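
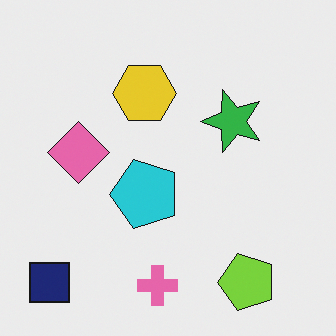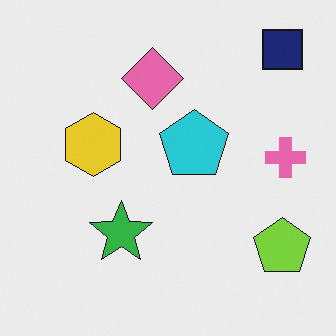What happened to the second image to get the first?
The first image is the second transposed (reflected across the top-left ↔ bottom-right diagonal).

Shapes have swapped their row and column positions — what was in the top-right is now in the bottom-left — a diagonal reflection.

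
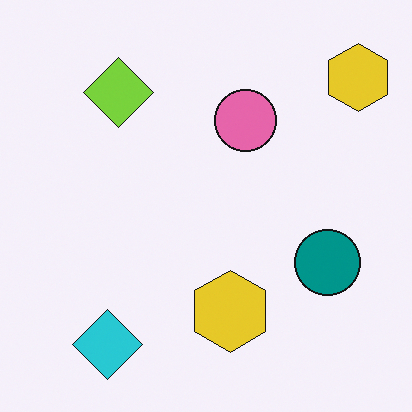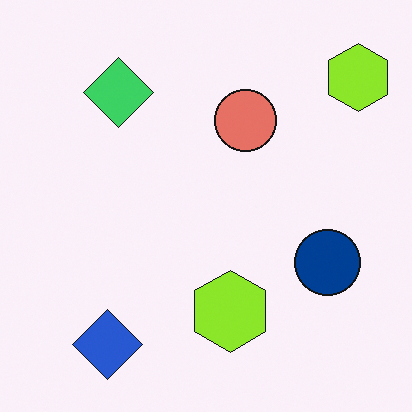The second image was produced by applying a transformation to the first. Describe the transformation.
The image was hue-shifted by a small amount.

Every shape's color has rotated by the same amount around the hue wheel — a uniform hue shift.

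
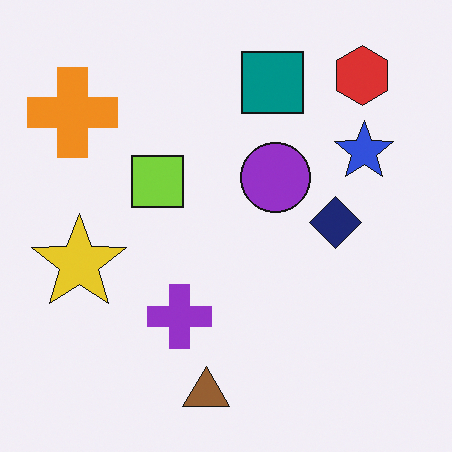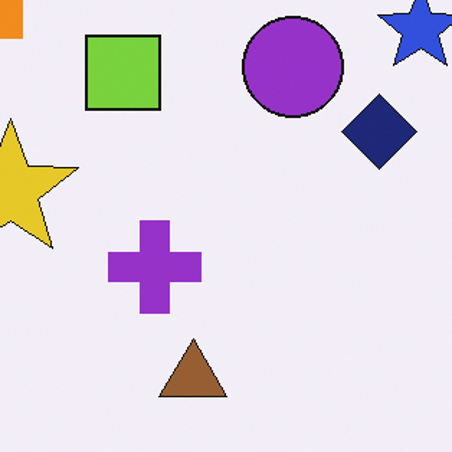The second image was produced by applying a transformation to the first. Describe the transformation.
The transformation is: cropped slightly and scaled back up.

The visible shapes are larger and the field of view is narrower; shapes near the original edges may be partly or wholly outside the frame — a crop-and-rescale.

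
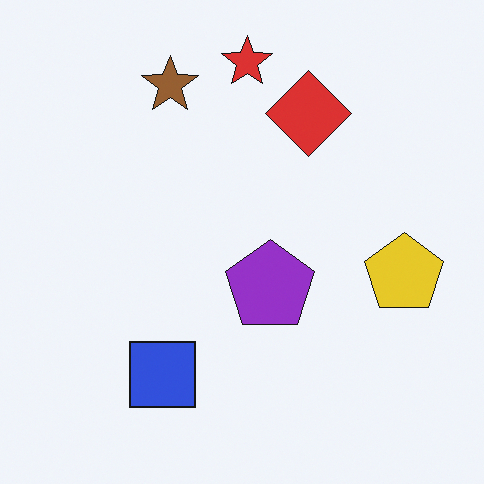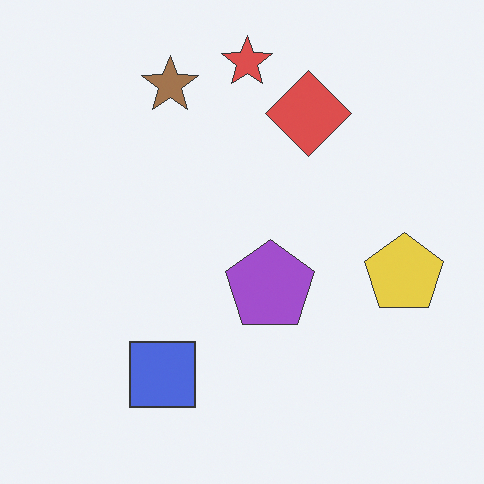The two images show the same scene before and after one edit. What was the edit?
This is the original image given slightly reduced contrast.

Tones are pushed toward mid-grey across the whole image — a global contrast change.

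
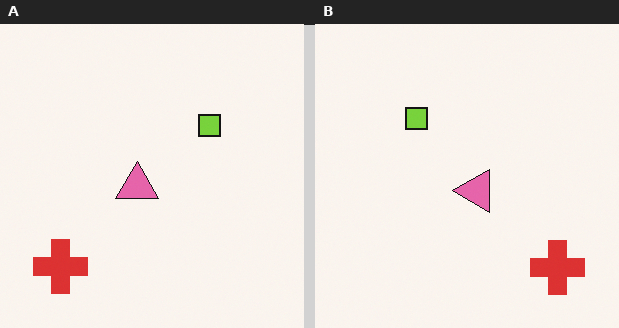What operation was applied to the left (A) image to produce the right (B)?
The right (B) image is the left (A) rotated 90° counter-clockwise.

The red cross sits in the bottom-left of the left (A) image and the bottom-right of the right (B) — consistent with a whole-image 90° counter-clockwise rotation.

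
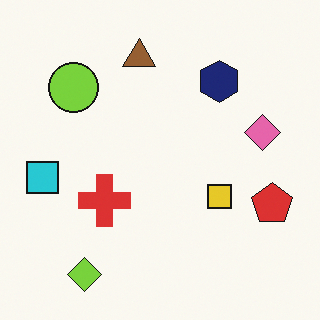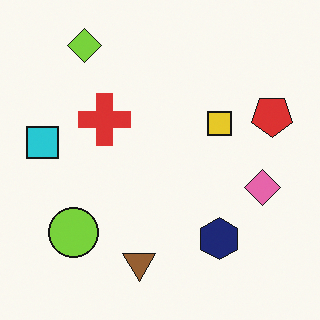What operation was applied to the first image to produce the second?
This is the original image flipped vertically (top ↔ bottom).

The lime diamond is in the bottom-left of the first image and the top-left of the second — shapes on opposite sides of the horizontal midline have swapped in a mirror flip.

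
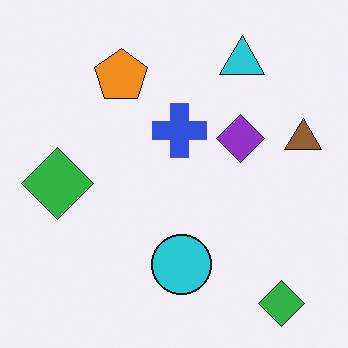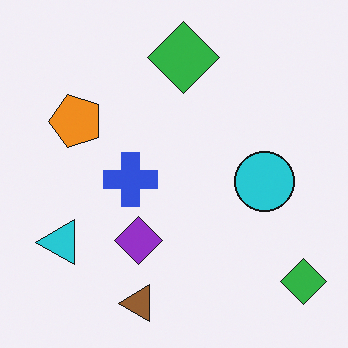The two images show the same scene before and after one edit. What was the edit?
The transformation is: transposed (reflected across the top-left ↔ bottom-right diagonal).

Shapes have swapped their row and column positions — what was in the top-right is now in the bottom-left — a diagonal reflection.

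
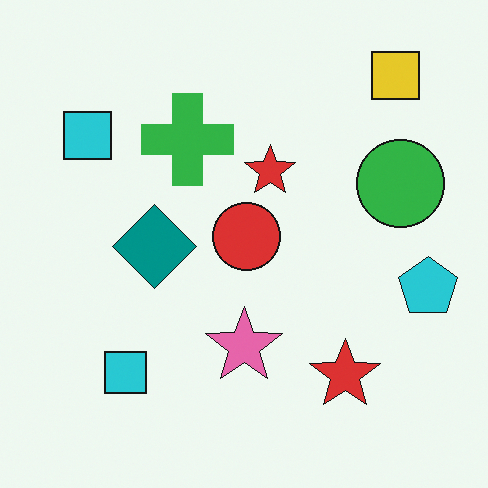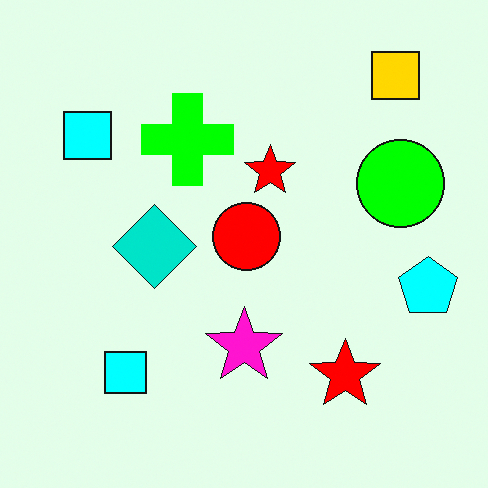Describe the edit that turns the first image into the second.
This is the original image made much more vivid (saturation change).

All colors are more vivid — a global saturation change.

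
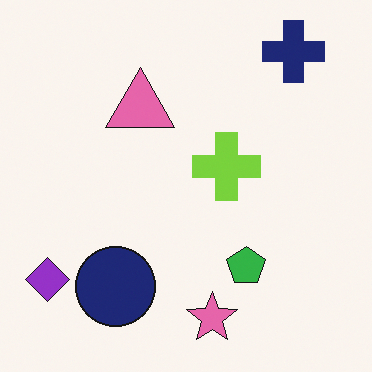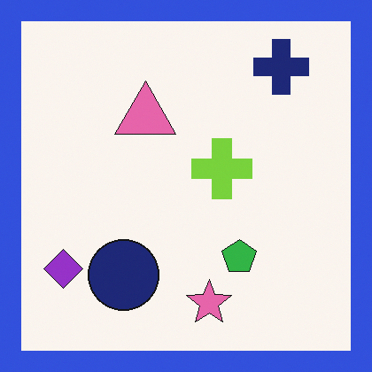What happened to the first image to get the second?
The second image is the first framed with a blue border.

A solid blue frame runs around the edge of the second image, with the content slightly shrunk inside it.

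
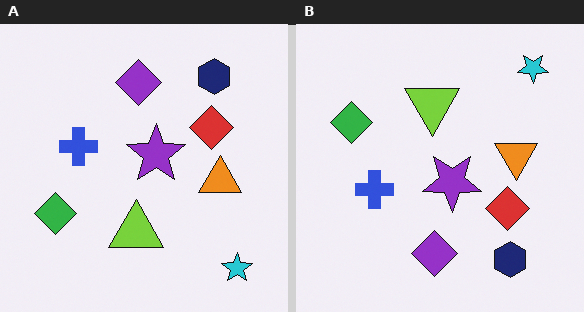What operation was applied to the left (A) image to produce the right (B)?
It was flipped vertically (top ↔ bottom).

The cyan star is in the bottom-right of the left (A) image and the top-right of the right (B) — shapes on opposite sides of the horizontal midline have swapped in a mirror flip.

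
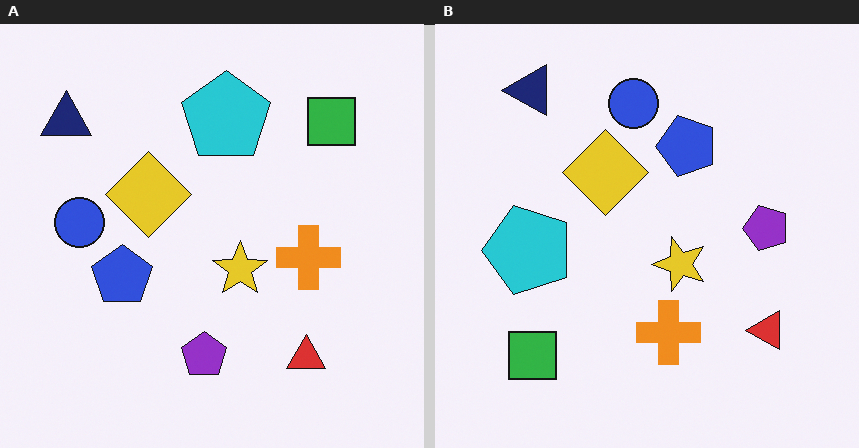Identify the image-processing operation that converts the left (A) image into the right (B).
This is the original image transposed (reflected across the top-left ↔ bottom-right diagonal).

Shapes have swapped their row and column positions — what was in the top-right is now in the bottom-left — a diagonal reflection.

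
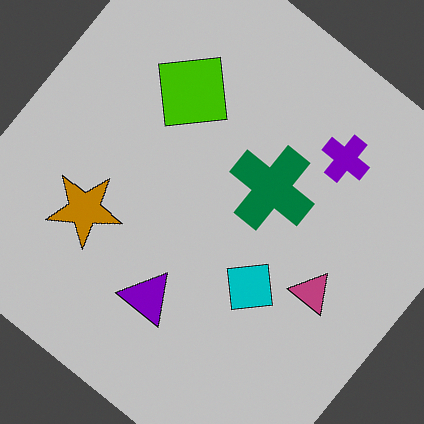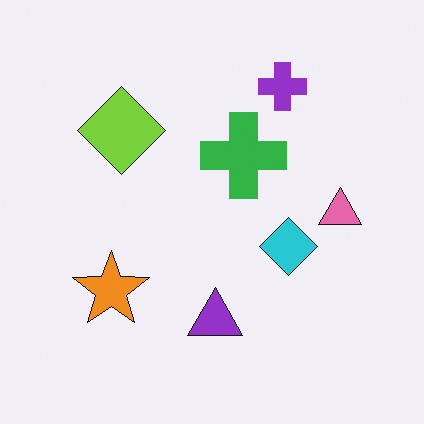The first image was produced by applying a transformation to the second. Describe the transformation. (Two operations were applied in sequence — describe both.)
It was aggressively posterized, then rotated clockwise by a large amount — several tens of degrees.

Each flat color has snapped to a coarser quantized level — most visibly, the near-white background has dropped to a flat grey. Every shape is tilted by the same angle and the image corners show triangular fill wedges — a whole-image rotation by a non-right angle.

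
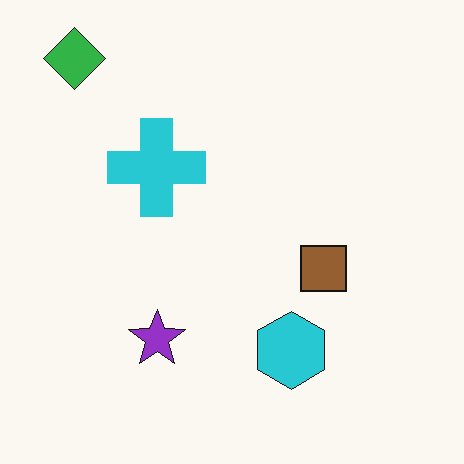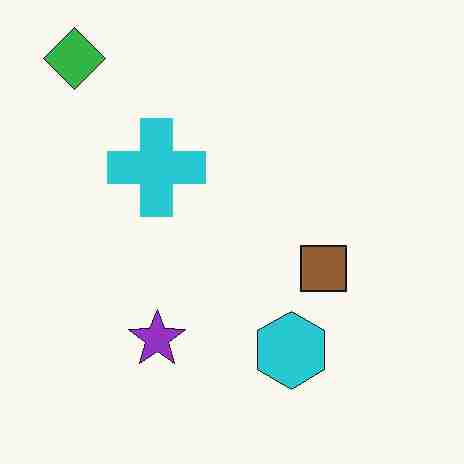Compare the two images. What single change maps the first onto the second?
This is the original image degraded with heavy JPEG compression.

Blocky 8×8 compression artifacts appear around shape edges and the flat background shows ringing — characteristic JPEG degradation.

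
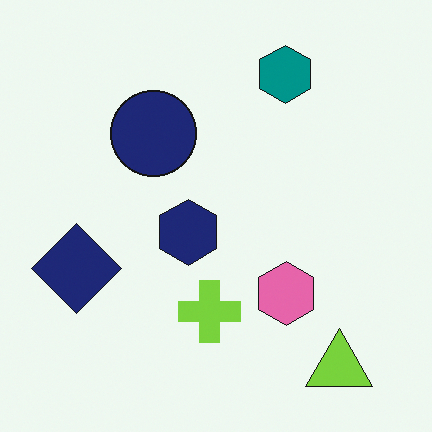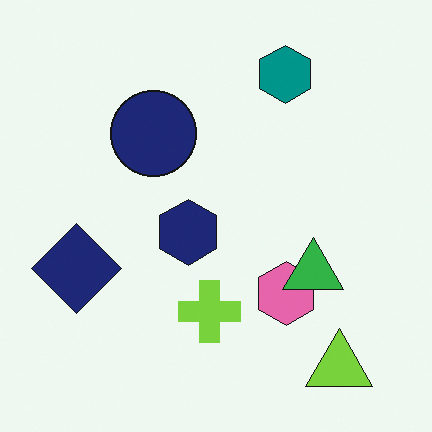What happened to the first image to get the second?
The second image is the first overlaid with an additional green triangle.

A green triangle appears in the second image that is absent from the first.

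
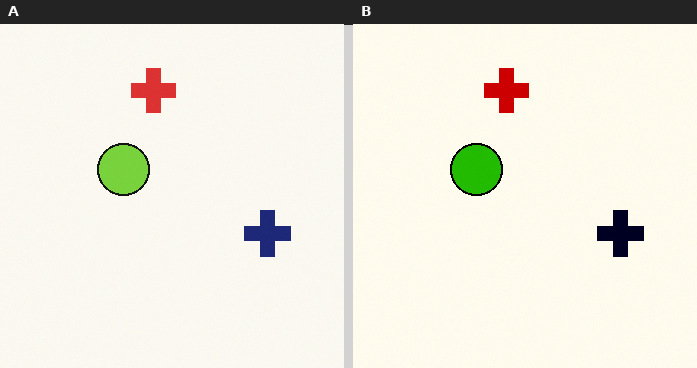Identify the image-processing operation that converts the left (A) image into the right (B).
It was boosted in contrast.

Tones are pushed away from mid-grey across the whole image — a global contrast change.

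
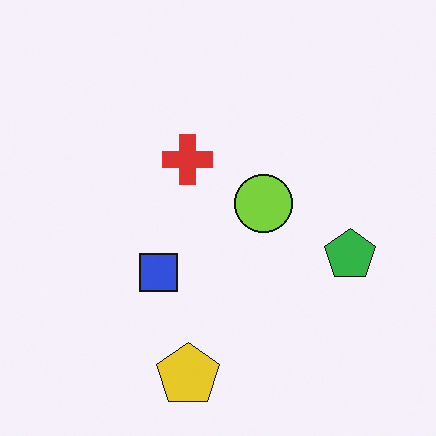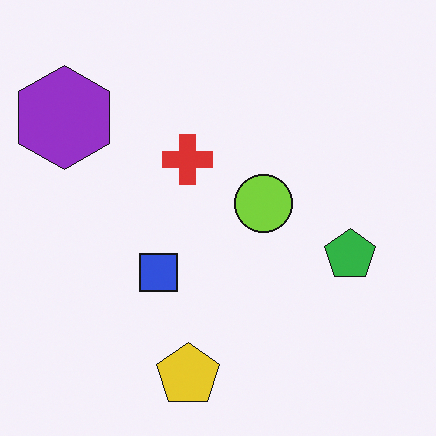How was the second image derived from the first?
The second image is the first overlaid with an additional purple hexagon.

A purple hexagon appears in the second image that is absent from the first.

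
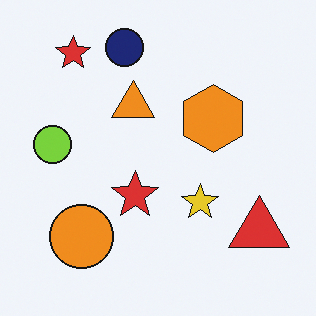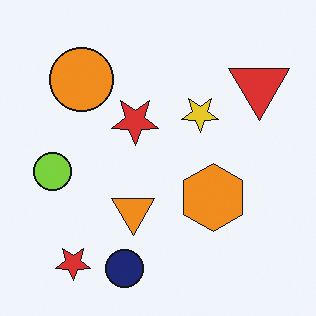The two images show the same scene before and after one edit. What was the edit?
The transformation is: flipped vertically (top ↔ bottom).

The navy circle is in the top of the first image and the bottom of the second — shapes on opposite sides of the horizontal midline have swapped in a mirror flip.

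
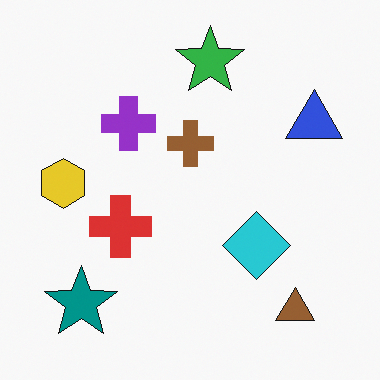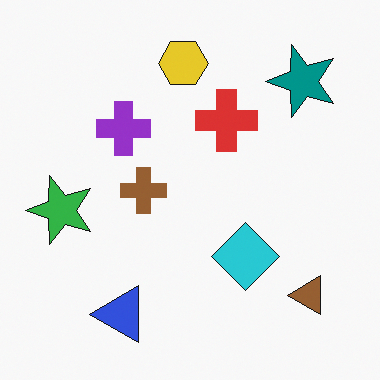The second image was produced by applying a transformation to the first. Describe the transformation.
Transposed (reflected across the top-left ↔ bottom-right diagonal).

Shapes have swapped their row and column positions — what was in the top-right is now in the bottom-left — a diagonal reflection.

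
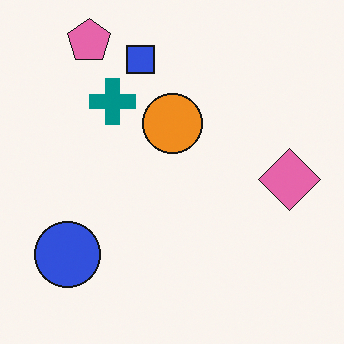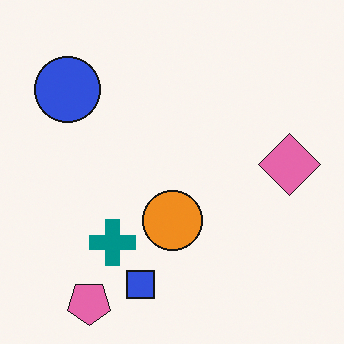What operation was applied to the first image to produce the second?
This is the original image flipped vertically (top ↔ bottom).

The pink pentagon is in the top-left of the first image and the bottom-left of the second — shapes on opposite sides of the horizontal midline have swapped in a mirror flip.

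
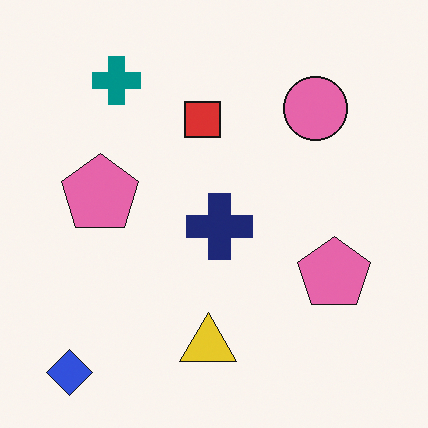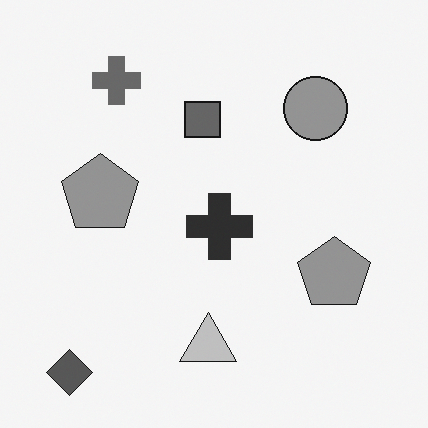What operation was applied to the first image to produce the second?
The image was converted to grayscale.

All color is removed — every shape is now a shade of grey.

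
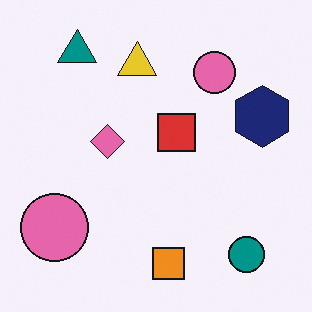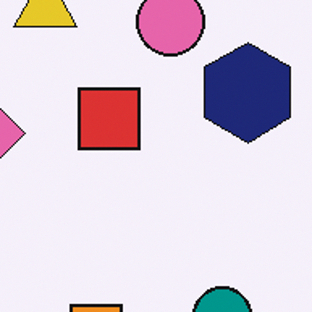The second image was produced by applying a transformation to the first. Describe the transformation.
The image was cropped slightly and scaled back up.

The visible shapes are larger and the field of view is narrower; shapes near the original edges may be partly or wholly outside the frame — a crop-and-rescale.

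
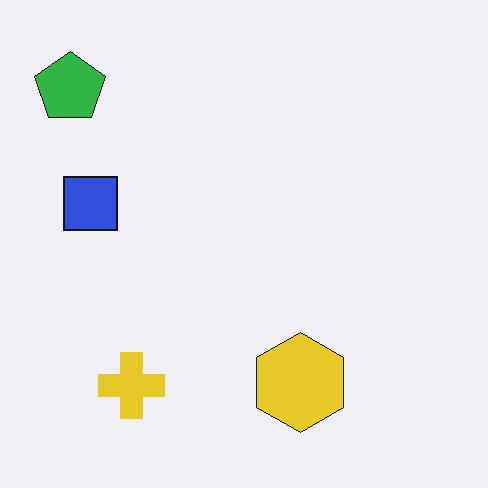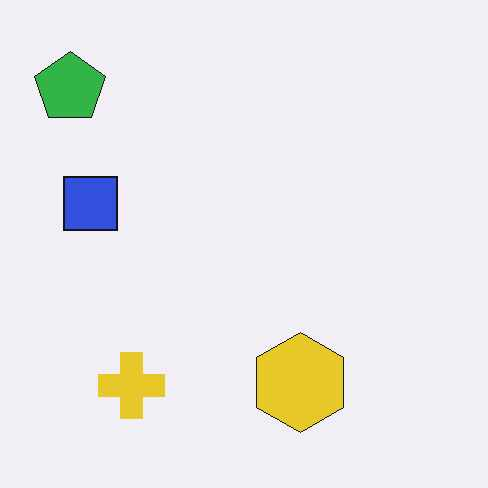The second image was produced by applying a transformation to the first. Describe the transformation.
The image was given moderate JPEG compression.

Blocky 8×8 compression artifacts appear around shape edges and the flat background shows ringing — characteristic JPEG degradation.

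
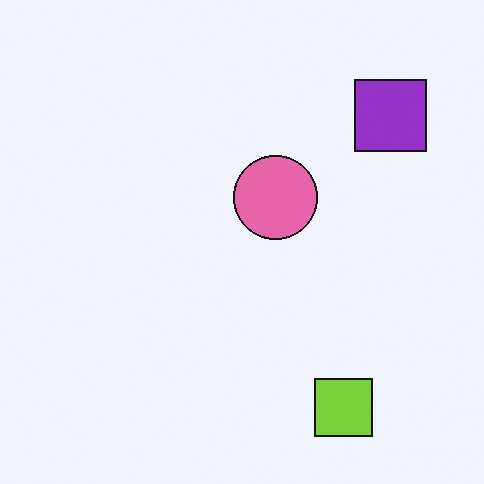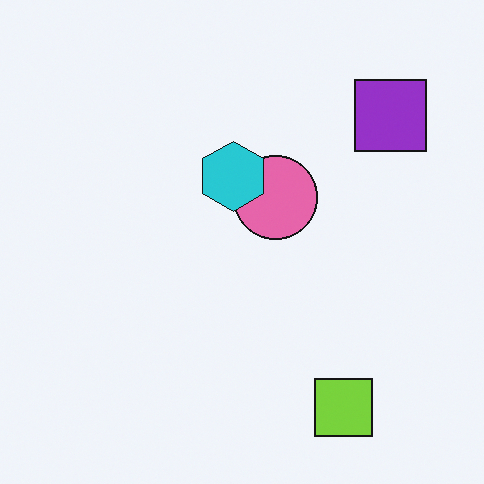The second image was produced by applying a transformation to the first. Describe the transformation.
The image was overlaid with an additional cyan hexagon.

A cyan hexagon appears in the second image that is absent from the first.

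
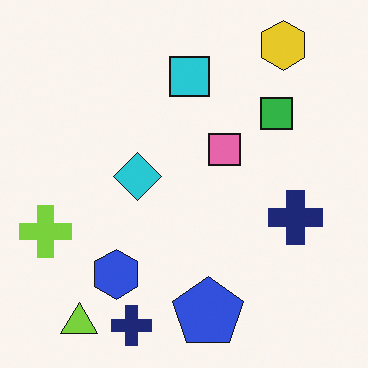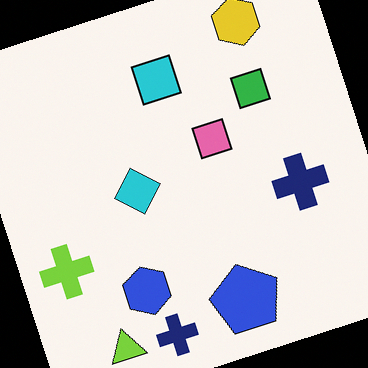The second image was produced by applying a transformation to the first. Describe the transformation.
This is the original image rotated counter-clockwise by a clearly visible amount.

Every shape is tilted by the same angle and the image corners show triangular fill wedges — a whole-image rotation by a non-right angle.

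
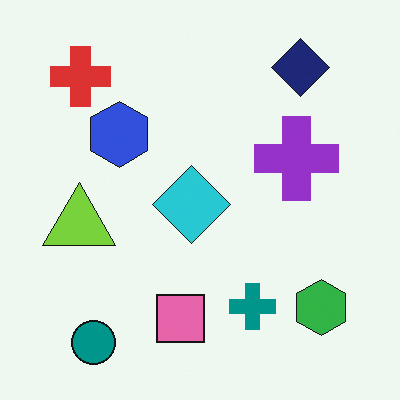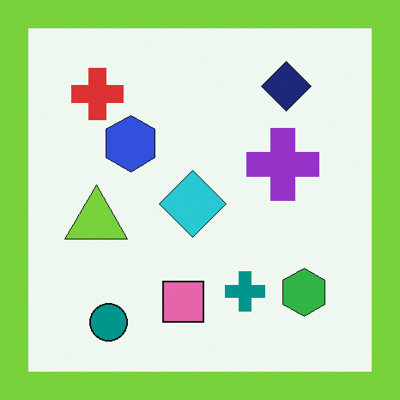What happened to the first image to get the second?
The second image is the first framed with a lime border.

A solid lime frame runs around the edge of the second image, with the content slightly shrunk inside it.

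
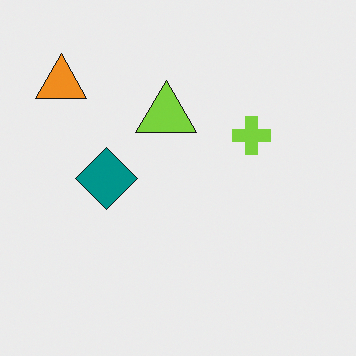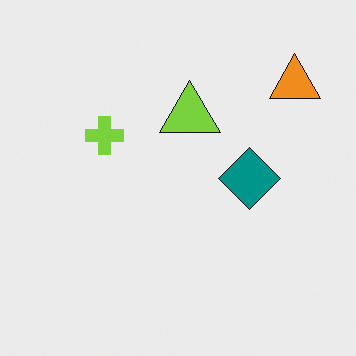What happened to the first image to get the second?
The transformation is: flipped horizontally (left ↔ right).

The orange triangle is in the top-left of the first image and the top-right of the second — shapes on opposite sides of the vertical midline have swapped in a mirror flip.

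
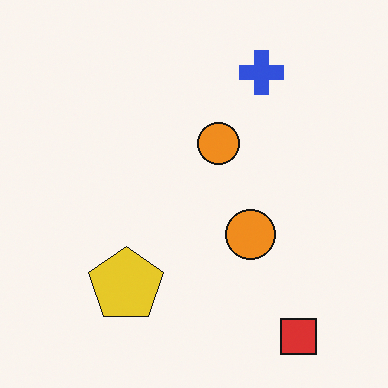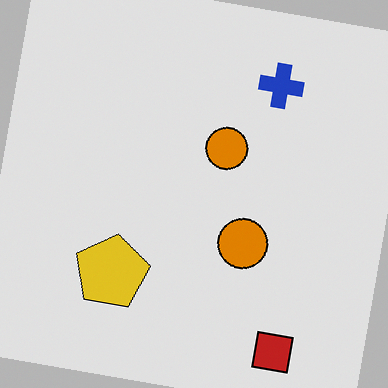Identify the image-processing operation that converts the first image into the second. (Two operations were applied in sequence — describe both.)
The second image is the first moderately posterized, then rotated clockwise by a small amount.

Each flat color has snapped to a coarser quantized level — most visibly, the near-white background has dropped to a flat grey. Every shape is tilted by the same angle and the image corners show triangular fill wedges — a whole-image rotation by a non-right angle.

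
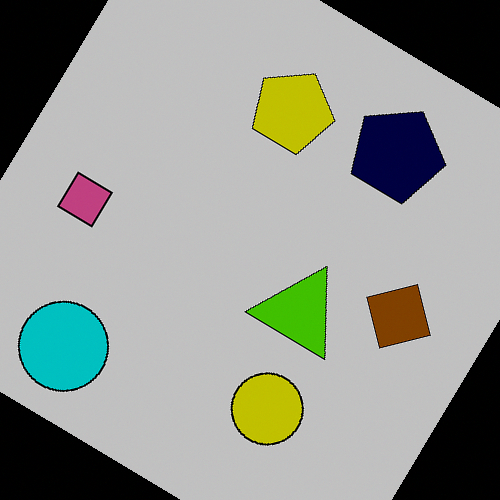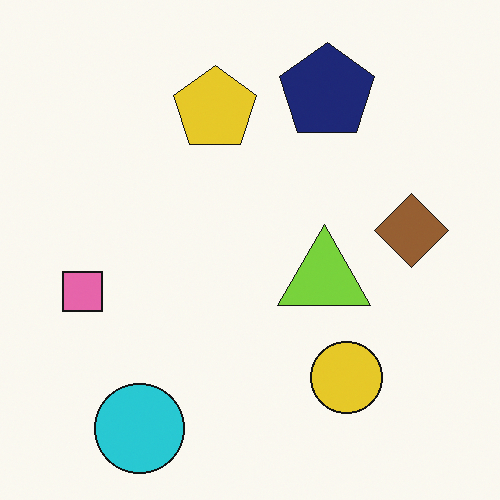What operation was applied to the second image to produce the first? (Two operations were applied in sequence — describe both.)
The image was heavily posterized to just a handful of flat colors, then rotated clockwise by a large amount — several tens of degrees.

Each flat color has snapped to a coarser quantized level — most visibly, the near-white background has dropped to a flat grey. Every shape is tilted by the same angle and the image corners show triangular fill wedges — a whole-image rotation by a non-right angle.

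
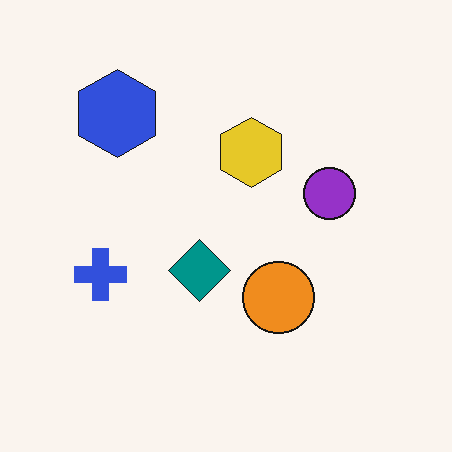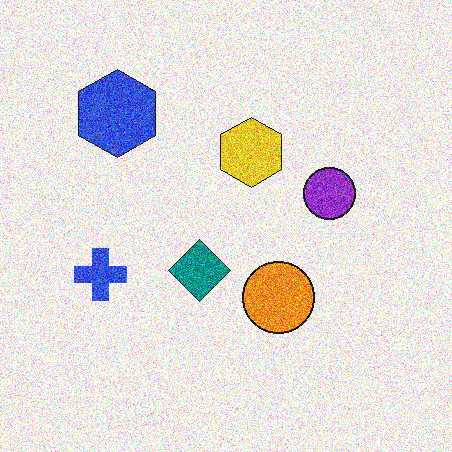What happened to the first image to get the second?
This is the original image degraded with a thick layer of grain.

Random speckle covers the whole image, including the flat background.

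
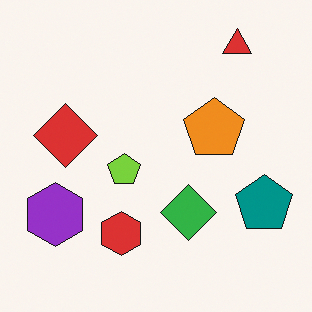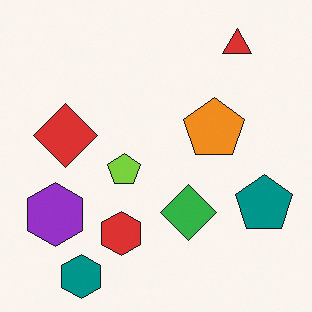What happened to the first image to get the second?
The image was overlaid with an additional teal hexagon.

A teal hexagon appears in the second image that is absent from the first.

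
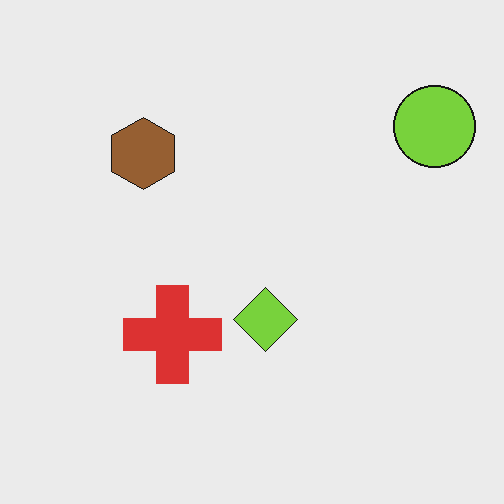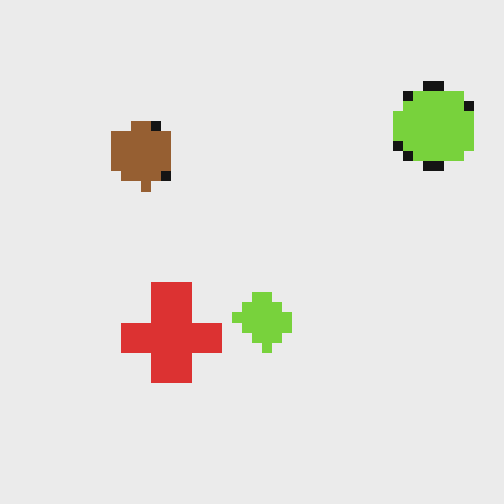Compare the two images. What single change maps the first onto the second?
This is the original image heavily pixelated into large blocks.

Shapes are reduced to large square blocks; fine edges and outlines are lost — a downscale-then-upscale (mosaic) effect.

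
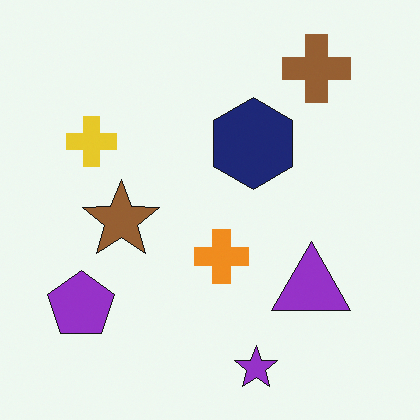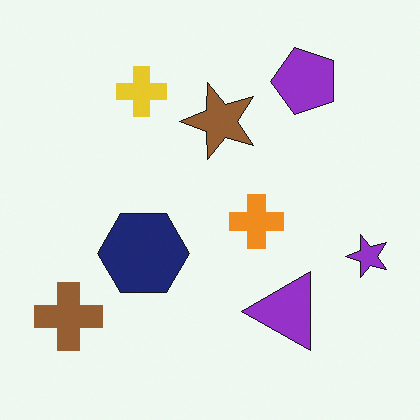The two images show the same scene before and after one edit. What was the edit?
The second image is the first transposed (reflected across the top-left ↔ bottom-right diagonal).

Shapes have swapped their row and column positions — what was in the top-right is now in the bottom-left — a diagonal reflection.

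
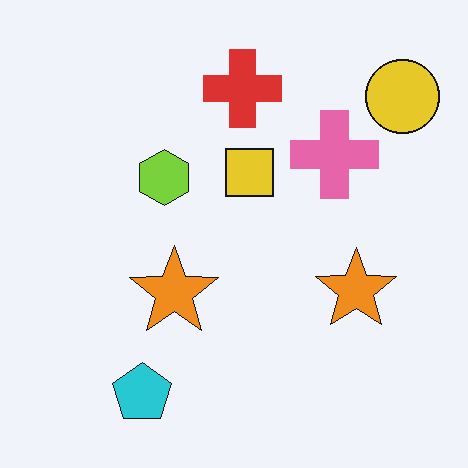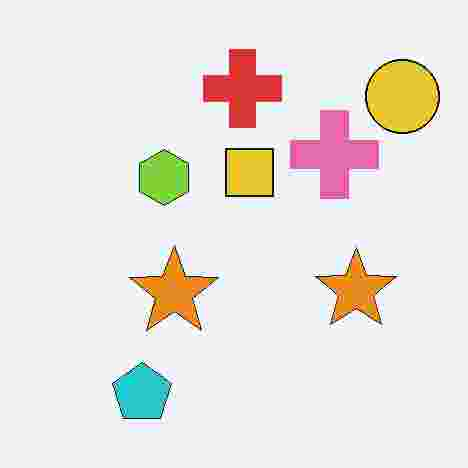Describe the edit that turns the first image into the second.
The image was degraded with heavy JPEG compression.

Blocky 8×8 compression artifacts appear around shape edges and the flat background shows ringing — characteristic JPEG degradation.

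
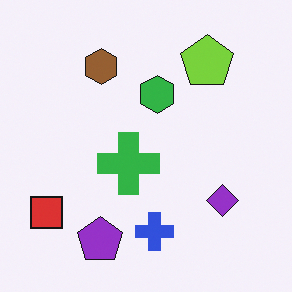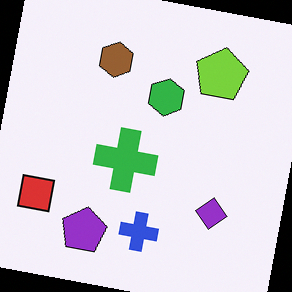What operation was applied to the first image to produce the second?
The image was rotated clockwise by a slight angle.

Every shape is tilted by the same angle and the image corners show triangular fill wedges — a whole-image rotation by a non-right angle.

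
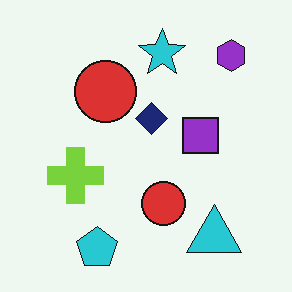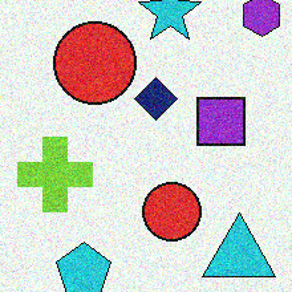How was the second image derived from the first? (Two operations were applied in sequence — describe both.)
This is the original image degraded with visible gaussian noise, then cropped slightly and scaled back up.

Random speckle covers the whole image, including the flat background. The visible shapes are larger and the field of view is narrower; shapes near the original edges may be partly or wholly outside the frame — a crop-and-rescale.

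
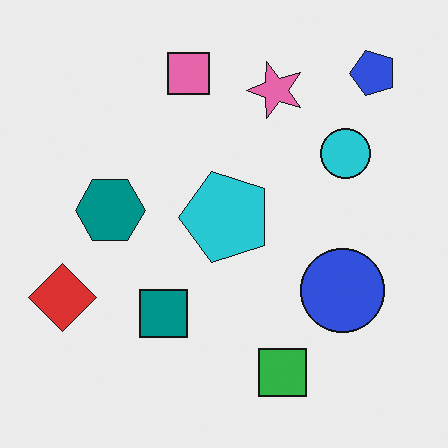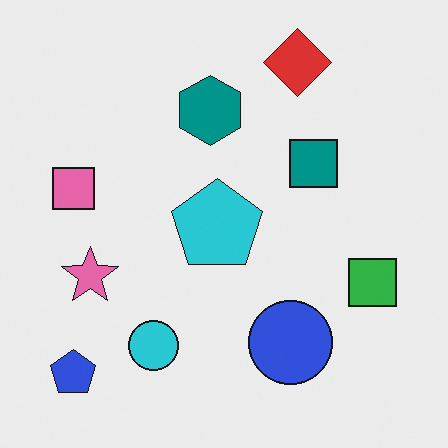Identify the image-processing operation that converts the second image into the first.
The transformation is: transposed (reflected across the top-left ↔ bottom-right diagonal).

Shapes have swapped their row and column positions — what was in the top-right is now in the bottom-left — a diagonal reflection.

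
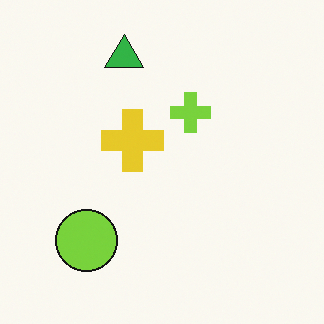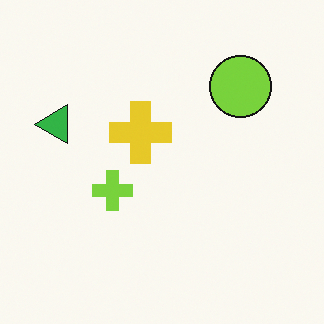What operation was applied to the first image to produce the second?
This is the original image transposed (reflected across the top-left ↔ bottom-right diagonal).

Shapes have swapped their row and column positions — what was in the top-right is now in the bottom-left — a diagonal reflection.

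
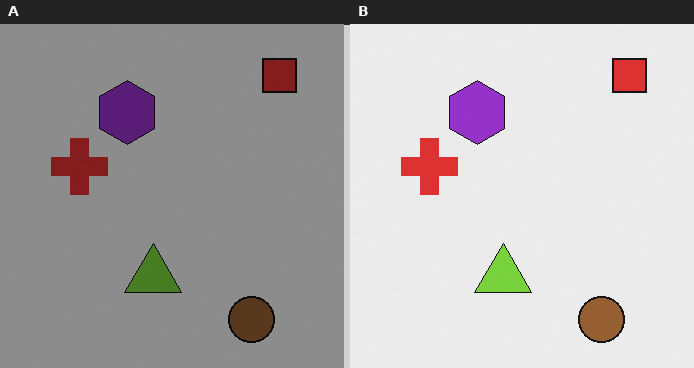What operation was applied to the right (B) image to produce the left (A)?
The image was darkened a lot.

Every pixel — background and shapes alike — is uniformly darkened.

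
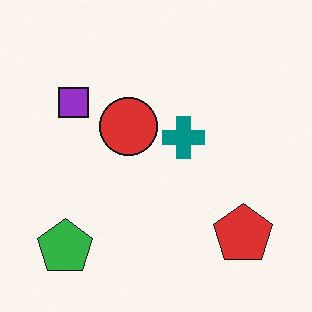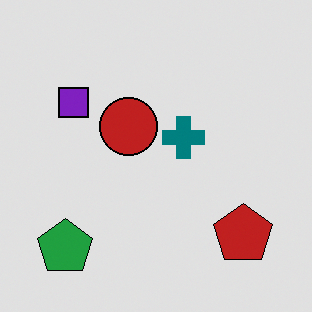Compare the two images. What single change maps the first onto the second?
It was moderately posterized.

Each flat color has snapped to a coarser quantized level — most visibly, the near-white background has dropped to a flat grey.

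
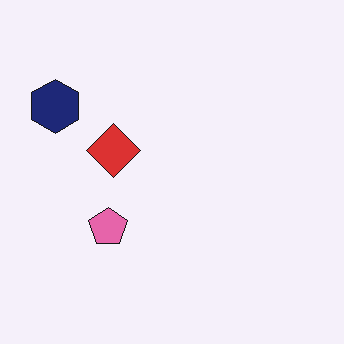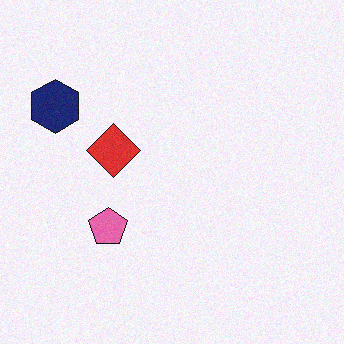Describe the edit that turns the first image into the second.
Degraded with light additive noise.

Random speckle covers the whole image, including the flat background.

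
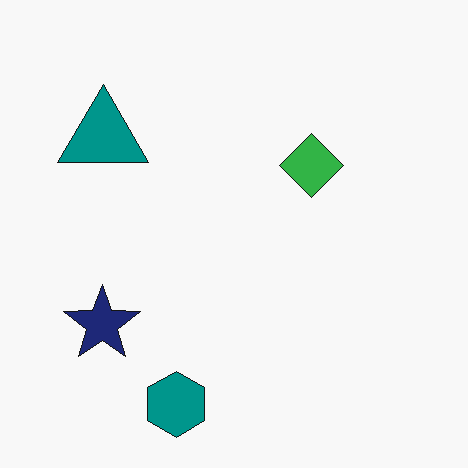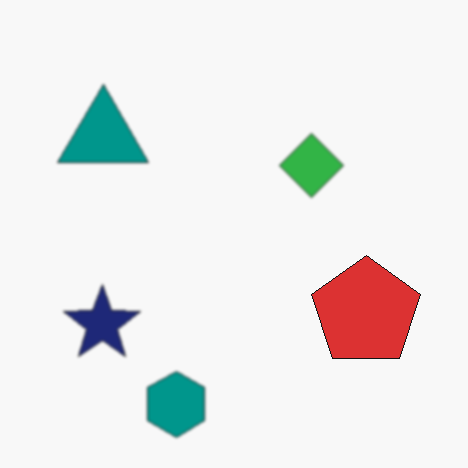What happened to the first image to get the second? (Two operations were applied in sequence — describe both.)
It was slightly softened, then overlaid with an additional red pentagon.

Shape edges and outlines are uniformly softened across the whole image. A red pentagon appears in the second image that is absent from the first.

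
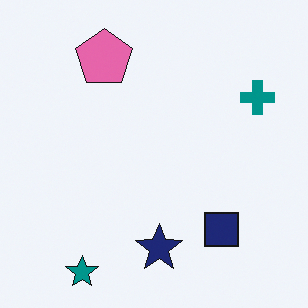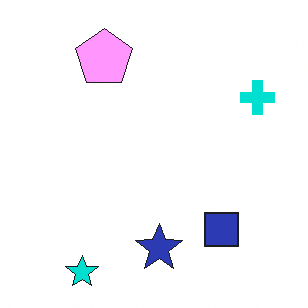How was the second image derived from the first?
Brightened a lot.

Every pixel — background and shapes alike — is uniformly brightened.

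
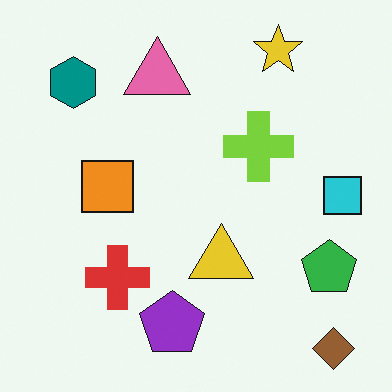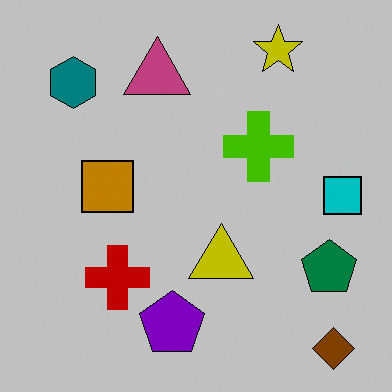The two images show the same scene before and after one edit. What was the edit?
The second image is the first aggressively posterized.

Each flat color has snapped to a coarser quantized level — most visibly, the near-white background has dropped to a flat grey.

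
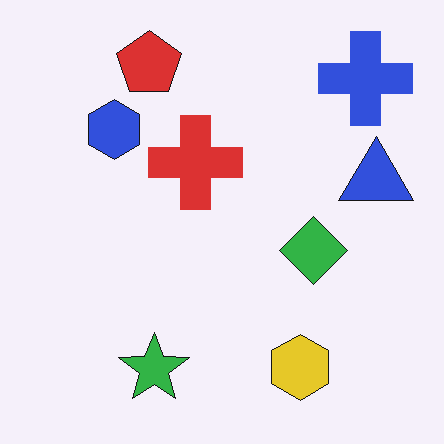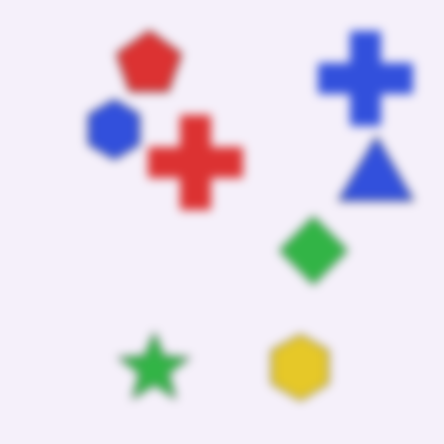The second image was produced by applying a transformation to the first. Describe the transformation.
Moderately blurred.

Shape edges and outlines are uniformly softened across the whole image.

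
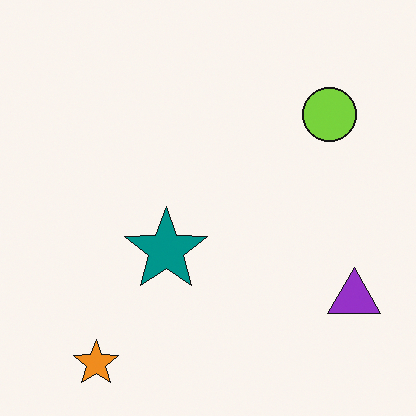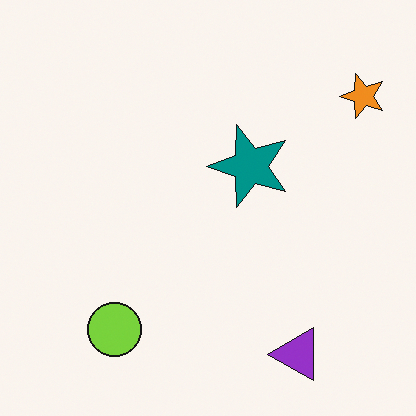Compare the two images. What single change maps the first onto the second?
The image was transposed (reflected across the top-left ↔ bottom-right diagonal).

Shapes have swapped their row and column positions — what was in the top-right is now in the bottom-left — a diagonal reflection.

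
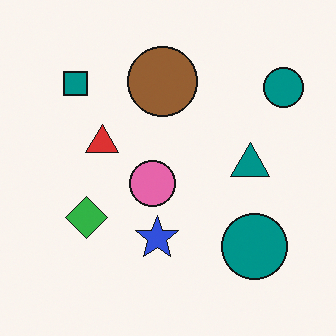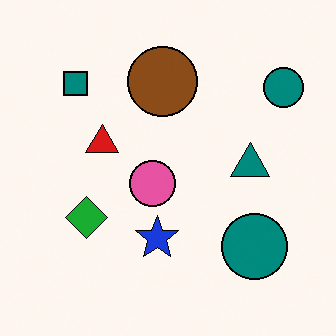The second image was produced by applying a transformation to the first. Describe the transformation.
It was given slightly increased contrast.

Tones are pushed away from mid-grey across the whole image — a global contrast change.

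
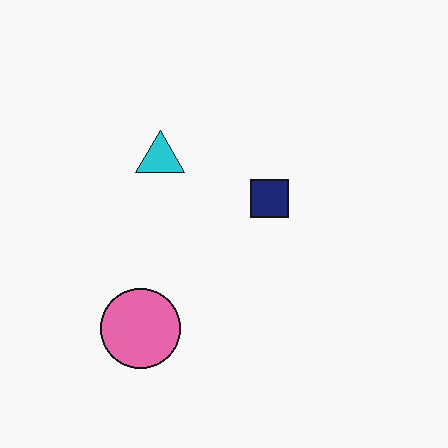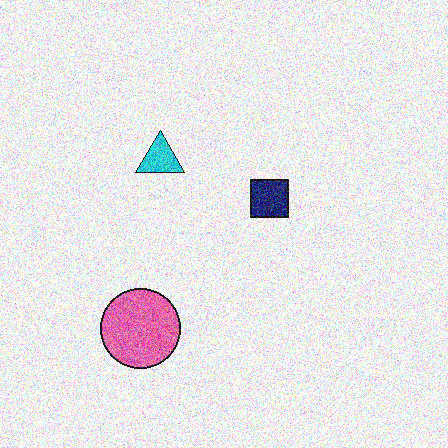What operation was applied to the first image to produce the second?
The second image is the first degraded with strong gaussian noise.

Random speckle covers the whole image, including the flat background.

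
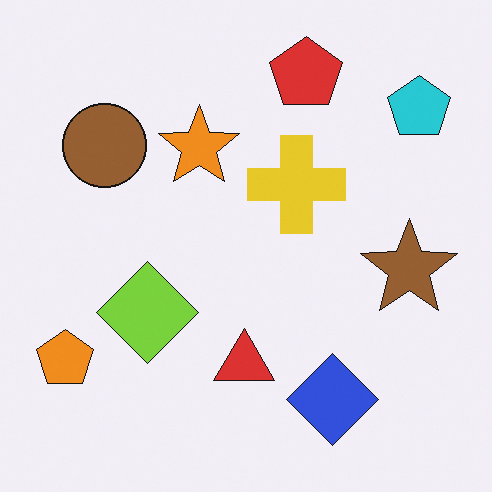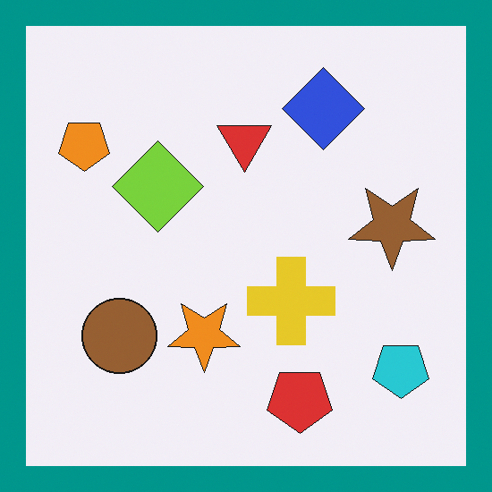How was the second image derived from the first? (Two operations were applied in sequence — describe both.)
The second image is the first flipped vertically (top ↔ bottom), then framed with a teal border.

The red pentagon is in the top of the first image and the bottom of the second — shapes on opposite sides of the horizontal midline have swapped in a mirror flip. A solid teal frame runs around the edge of the second image, with the content slightly shrunk inside it.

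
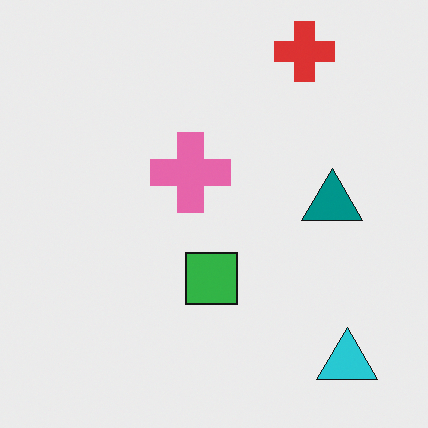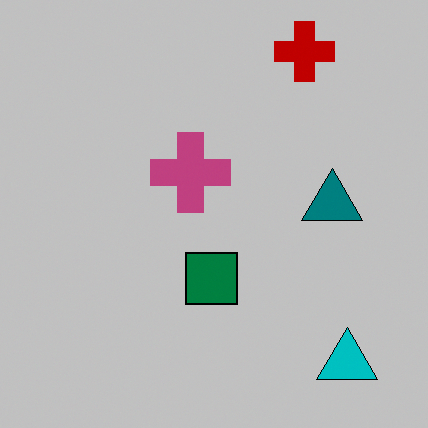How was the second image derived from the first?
This is the original image aggressively posterized.

Each flat color has snapped to a coarser quantized level — most visibly, the near-white background has dropped to a flat grey.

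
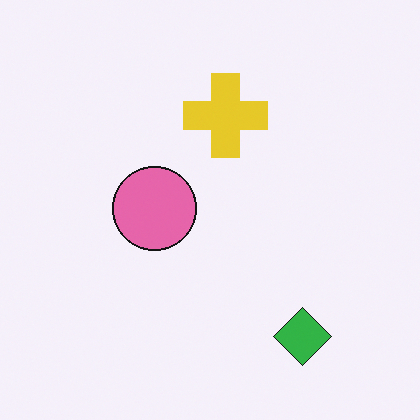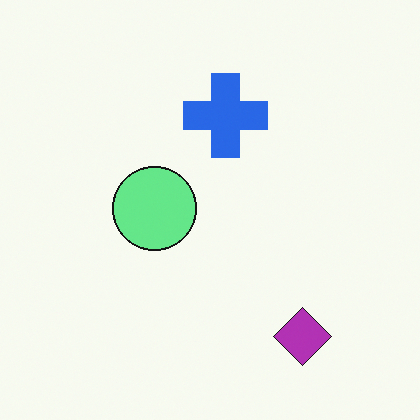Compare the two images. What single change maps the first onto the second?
It was hue-shifted by a large amount.

Every shape's color has rotated by the same amount around the hue wheel — a uniform hue shift.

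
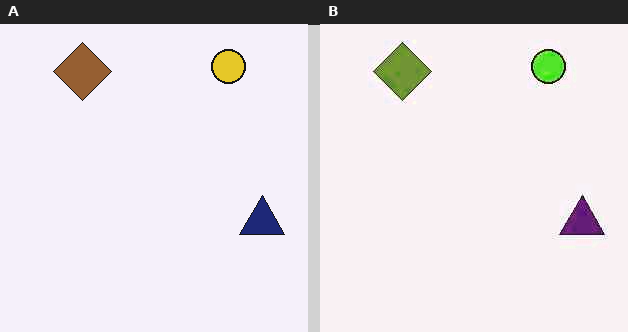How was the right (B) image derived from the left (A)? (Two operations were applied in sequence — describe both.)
It was given moderate JPEG compression, then hue-shifted slightly.

Blocky 8×8 compression artifacts appear around shape edges and the flat background shows ringing — characteristic JPEG degradation. Every shape's color has rotated by the same amount around the hue wheel — a uniform hue shift.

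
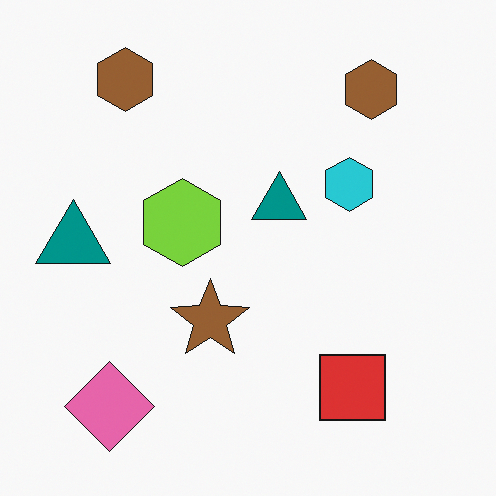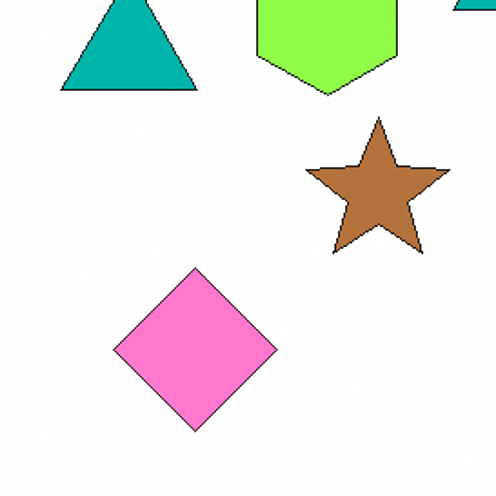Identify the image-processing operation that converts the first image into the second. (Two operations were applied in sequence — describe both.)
Cropped to a noticeably smaller region and rescaled, then brightened a little.

The visible shapes are larger and the field of view is narrower; shapes near the original edges may be partly or wholly outside the frame — a crop-and-rescale. Every pixel — background and shapes alike — is uniformly brightened.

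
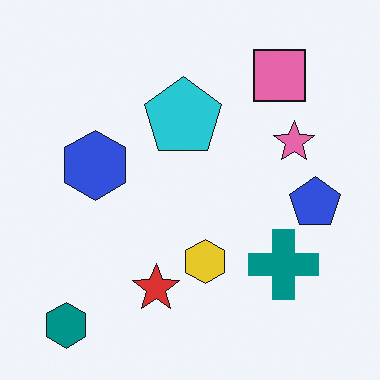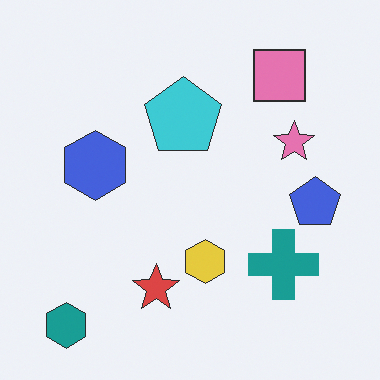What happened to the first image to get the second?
This is the original image given slightly reduced contrast.

Tones are pushed toward mid-grey across the whole image — a global contrast change.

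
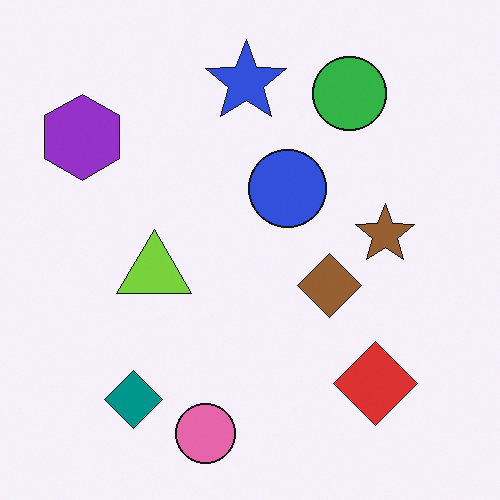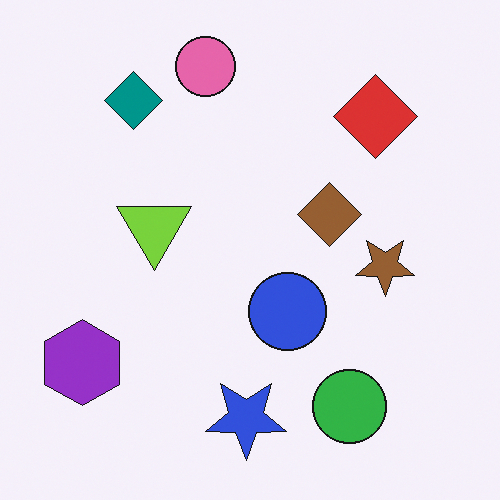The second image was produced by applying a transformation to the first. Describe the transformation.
The transformation is: flipped vertically (top ↔ bottom).

The pink circle is in the bottom of the first image and the top of the second — shapes on opposite sides of the horizontal midline have swapped in a mirror flip.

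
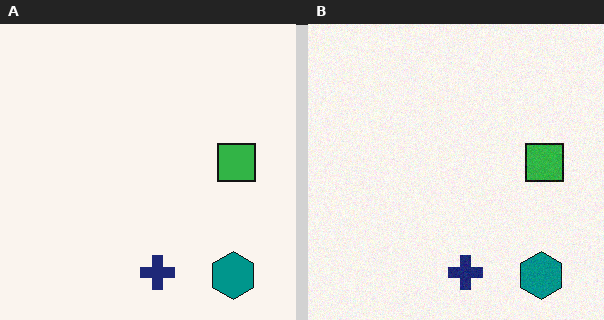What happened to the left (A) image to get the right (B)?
The image was degraded with light additive noise.

Random speckle covers the whole image, including the flat background.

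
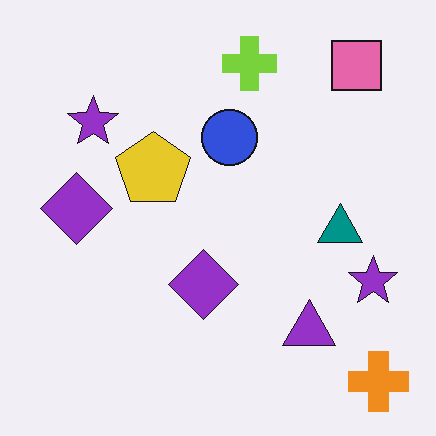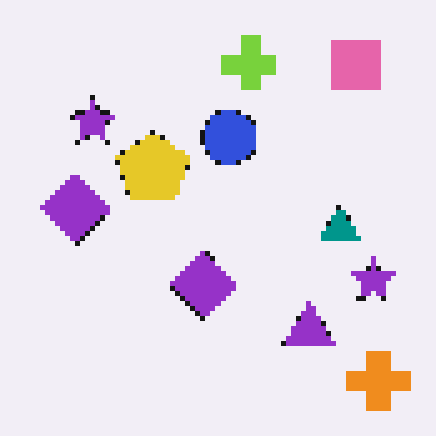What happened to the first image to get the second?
The transformation is: mildly pixelated.

Shapes are reduced to large square blocks; fine edges and outlines are lost — a downscale-then-upscale (mosaic) effect.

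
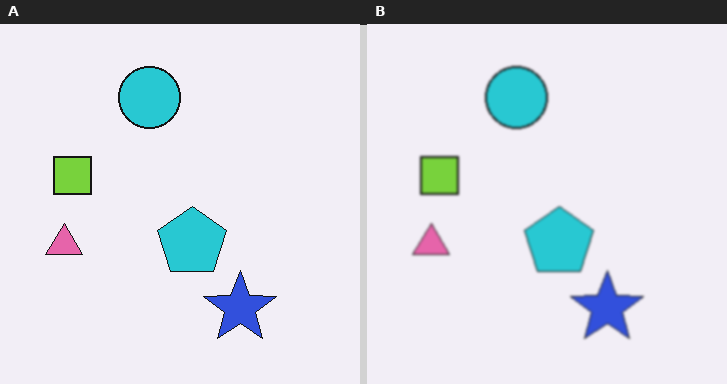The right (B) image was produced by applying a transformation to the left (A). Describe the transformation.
The image was given a subtle gaussian blur.

Shape edges and outlines are uniformly softened across the whole image.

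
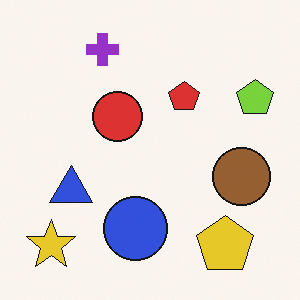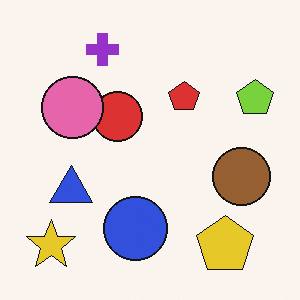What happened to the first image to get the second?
The image was overlaid with an additional pink circle.

A pink circle appears in the second image that is absent from the first.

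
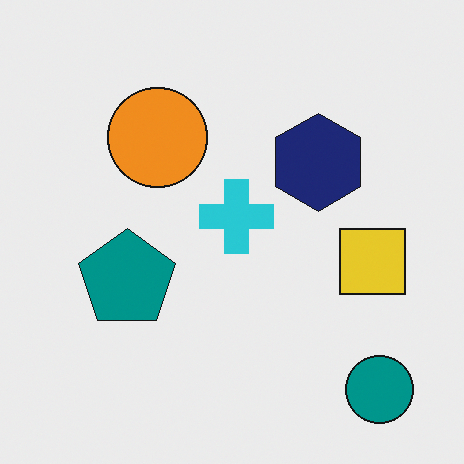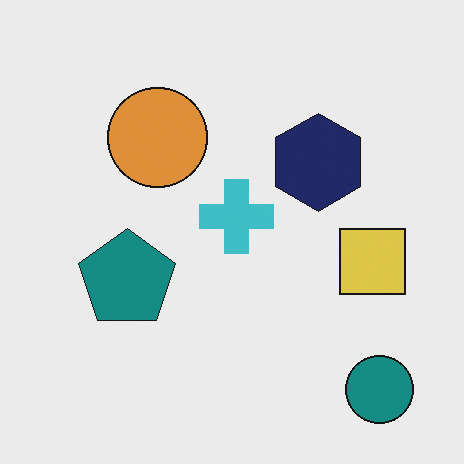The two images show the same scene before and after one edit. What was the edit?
The transformation is: slightly desaturated.

All colors are more muted and greyish — a global saturation change.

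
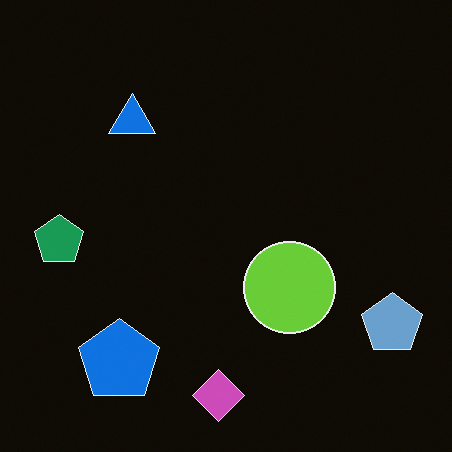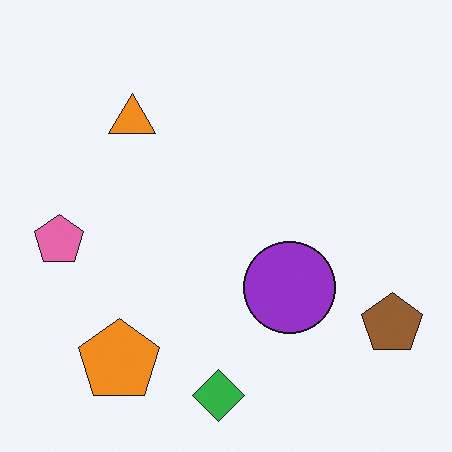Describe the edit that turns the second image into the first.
The image was color-inverted (negative).

The light background has become dark and every shape's color is its complement — a photographic negative.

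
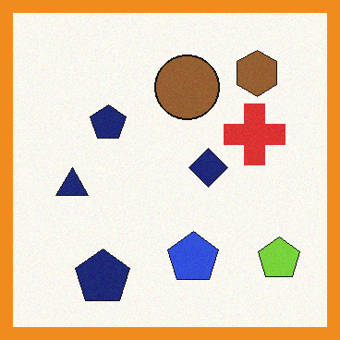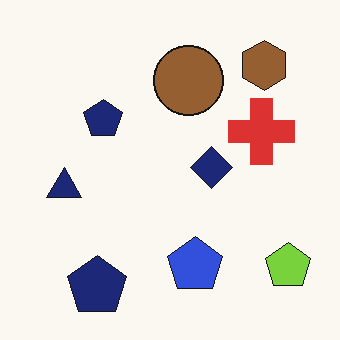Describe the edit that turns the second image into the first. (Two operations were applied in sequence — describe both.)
Degraded with light additive noise, then framed with a orange border.

Random speckle covers the whole image, including the flat background. A solid orange frame runs around the edge of the first image, with the content slightly shrunk inside it.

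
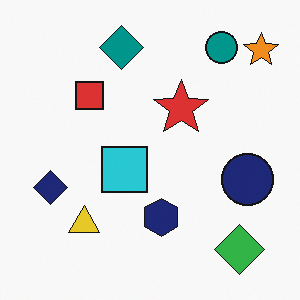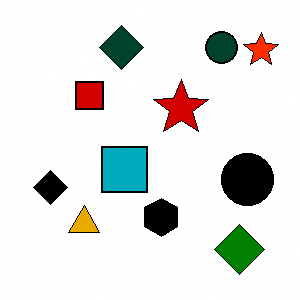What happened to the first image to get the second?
The second image is the first boosted in contrast.

Tones are pushed away from mid-grey across the whole image — a global contrast change.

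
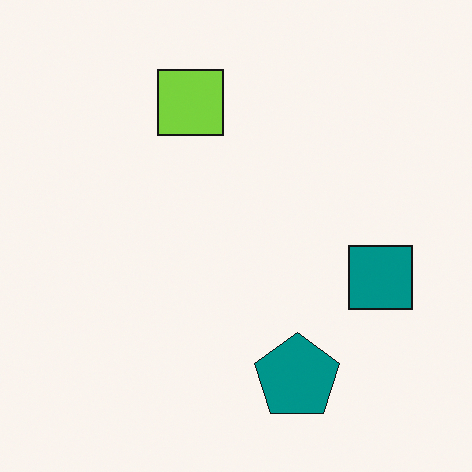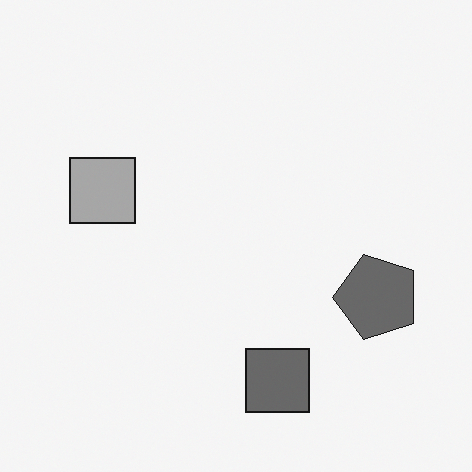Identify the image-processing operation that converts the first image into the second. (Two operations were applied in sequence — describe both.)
The second image is the first converted to grayscale, then transposed (reflected across the top-left ↔ bottom-right diagonal).

All color is removed — every shape is now a shade of grey. Shapes have swapped their row and column positions — what was in the top-right is now in the bottom-left — a diagonal reflection.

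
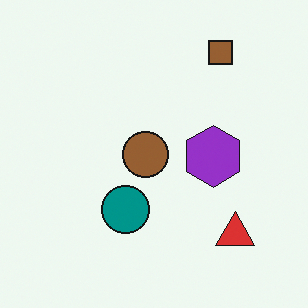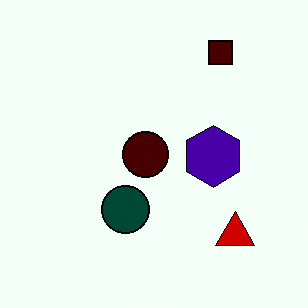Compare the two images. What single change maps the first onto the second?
The transformation is: given much higher contrast.

Tones are pushed away from mid-grey across the whole image — a global contrast change.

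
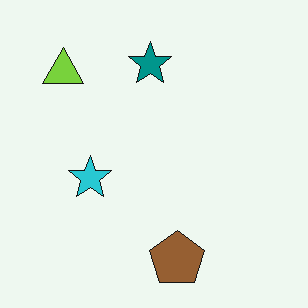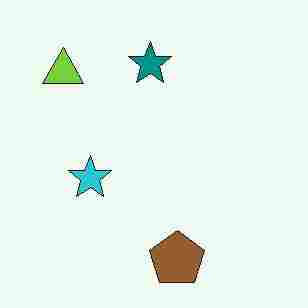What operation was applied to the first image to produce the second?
The second image is the first degraded with heavy JPEG compression.

Blocky 8×8 compression artifacts appear around shape edges and the flat background shows ringing — characteristic JPEG degradation.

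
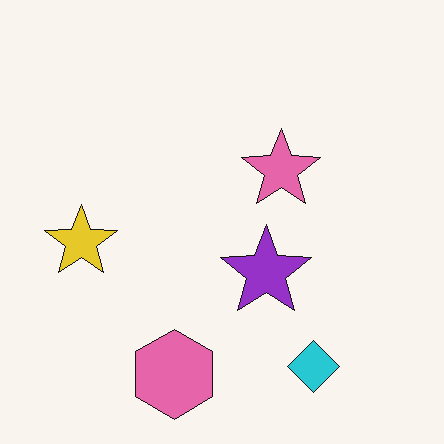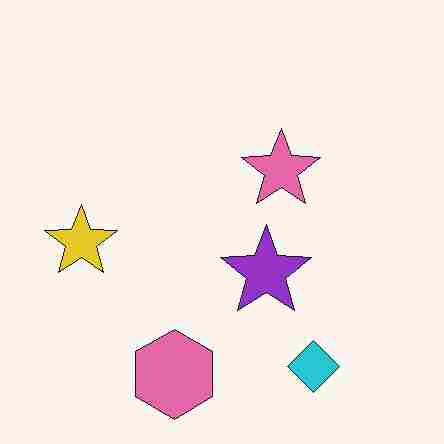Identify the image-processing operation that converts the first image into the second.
The transformation is: heavily JPEG-compressed with obvious blocking artifacts.

Blocky 8×8 compression artifacts appear around shape edges and the flat background shows ringing — characteristic JPEG degradation.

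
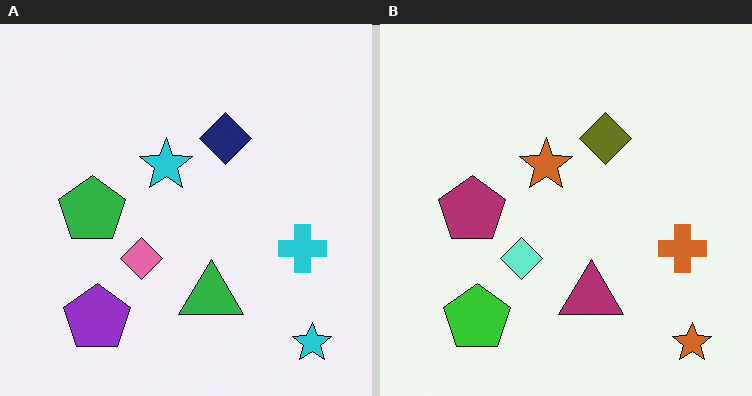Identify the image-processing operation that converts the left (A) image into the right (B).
Hue-shifted through roughly half the color wheel.

Every shape's color has rotated by the same amount around the hue wheel — a uniform hue shift.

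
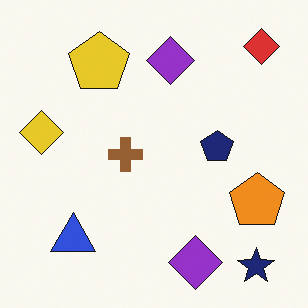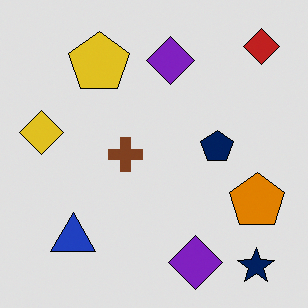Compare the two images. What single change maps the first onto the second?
This is the original image moderately posterized.

Each flat color has snapped to a coarser quantized level — most visibly, the near-white background has dropped to a flat grey.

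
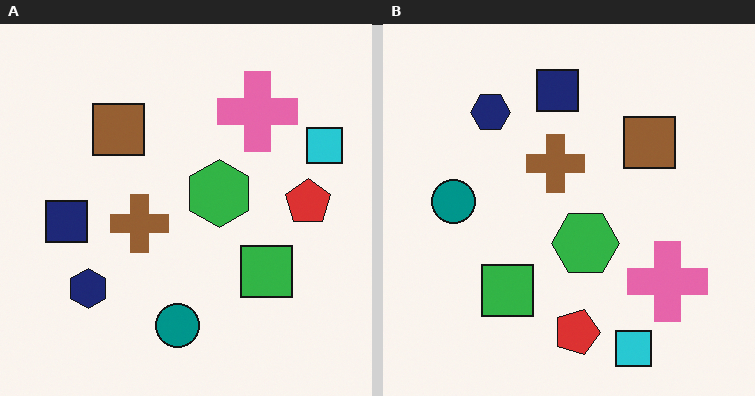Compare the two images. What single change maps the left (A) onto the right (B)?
The transformation is: rotated 90° clockwise.

The cyan square sits in the top-right of the left (A) image and the bottom-right of the right (B) — consistent with a whole-image 90° clockwise rotation.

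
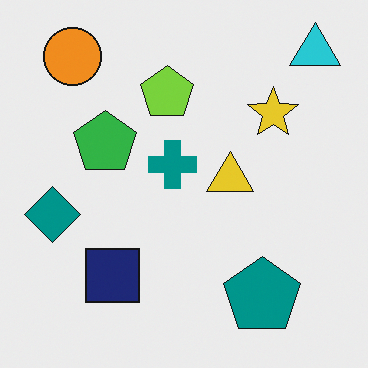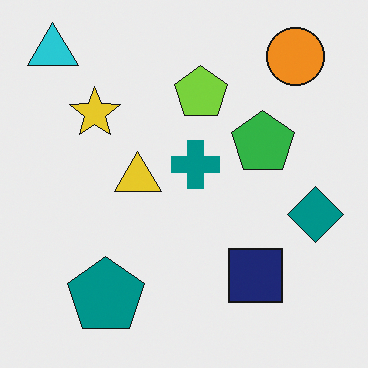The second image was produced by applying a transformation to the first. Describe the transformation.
The image was flipped horizontally (left ↔ right).

The teal diamond is in the left of the first image and the right of the second — shapes on opposite sides of the vertical midline have swapped in a mirror flip.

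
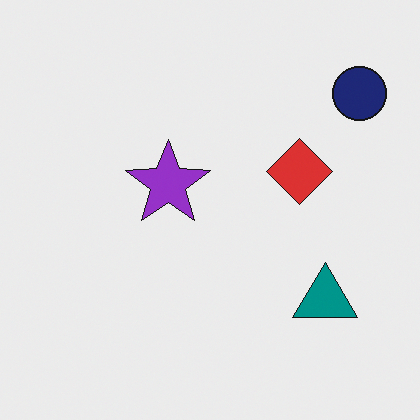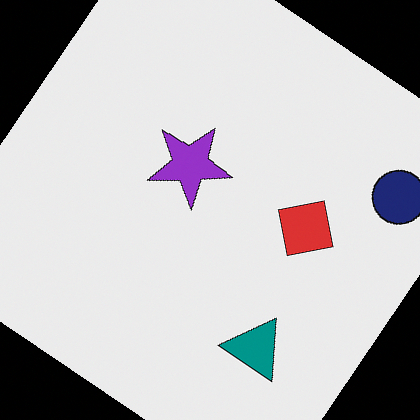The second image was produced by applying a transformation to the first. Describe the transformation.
This is the original image rotated clockwise by a large amount — several tens of degrees.

Every shape is tilted by the same angle and the image corners show triangular fill wedges — a whole-image rotation by a non-right angle.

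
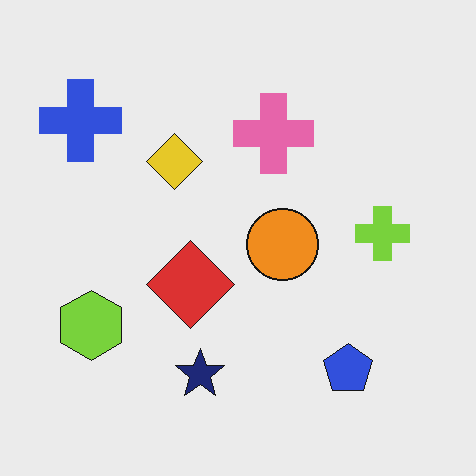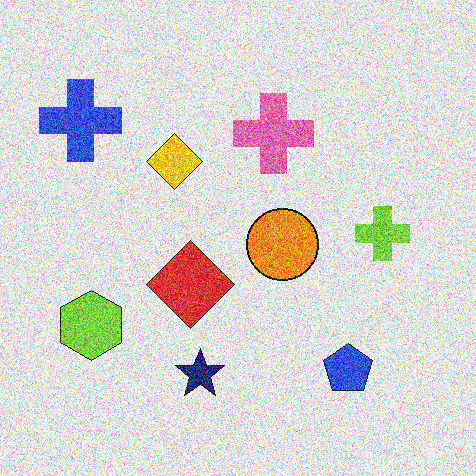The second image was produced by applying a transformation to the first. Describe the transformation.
It was degraded with a thick layer of grain.

Random speckle covers the whole image, including the flat background.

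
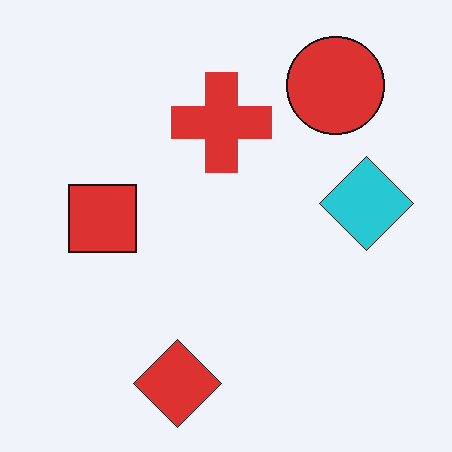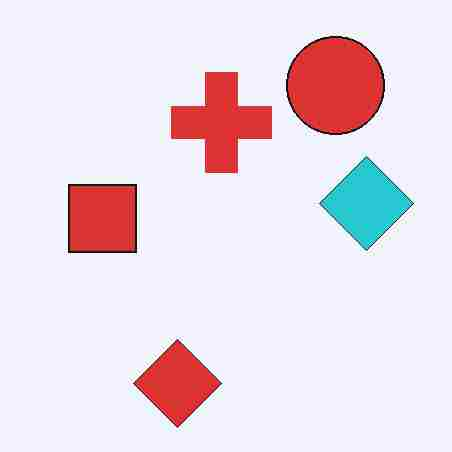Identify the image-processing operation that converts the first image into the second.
It was degraded with heavy JPEG compression.

Blocky 8×8 compression artifacts appear around shape edges and the flat background shows ringing — characteristic JPEG degradation.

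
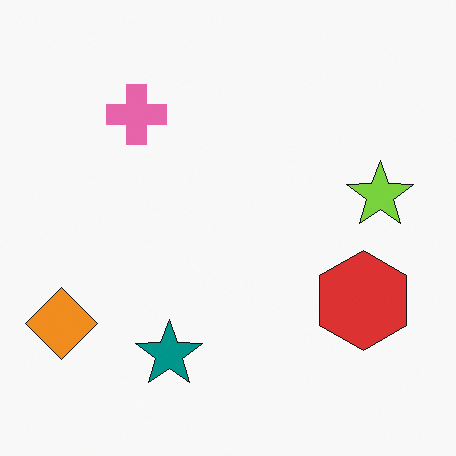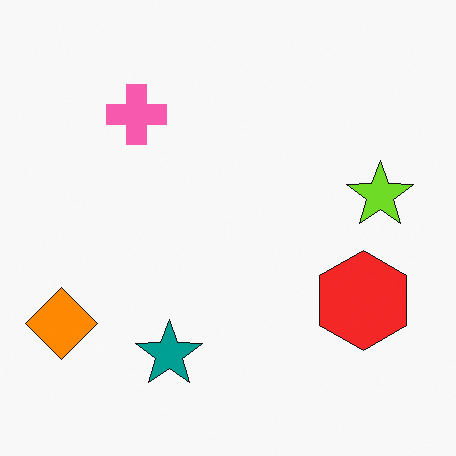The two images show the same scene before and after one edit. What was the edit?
The transformation is: slightly oversaturated.

All colors are more vivid — a global saturation change.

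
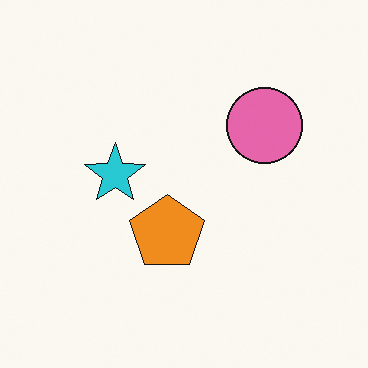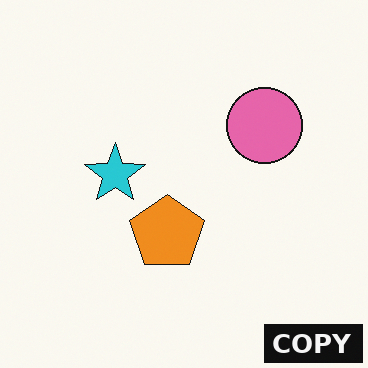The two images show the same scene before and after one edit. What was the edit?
The second image is the first watermarked with the text "COPY" in the lower-right corner.

A dark label reading "COPY" appears in the lower-right corner.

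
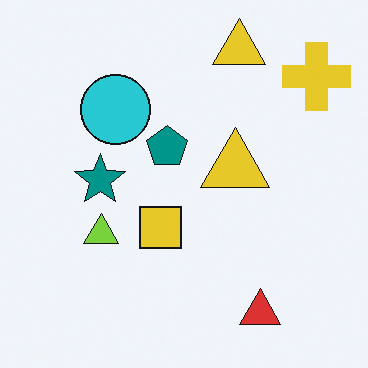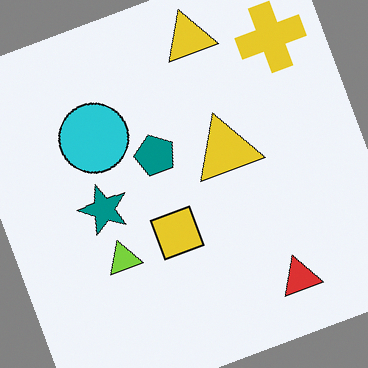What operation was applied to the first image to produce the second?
The image was rotated counter-clockwise by a clearly visible amount.

Every shape is tilted by the same angle and the image corners show triangular fill wedges — a whole-image rotation by a non-right angle.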